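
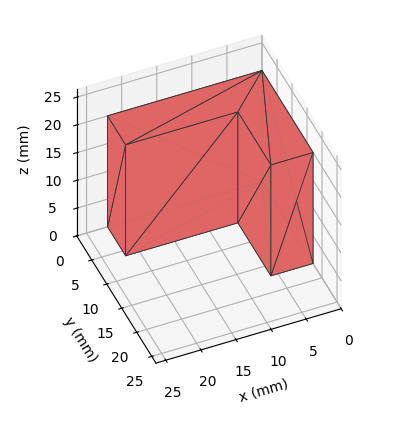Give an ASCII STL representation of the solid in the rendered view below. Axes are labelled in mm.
Reading the render: the shape is an L-shaped prism: outer 22 × 17 mm, arm thicknesses ≈ 6 mm (horizontal) and 6 mm (vertical), extruded 20 mm in z (dimensions read to the nearest mm from the axis ticks). For the STL, each face is triangulated and given an outward normal.

solid part
  facet normal 0.0000 0.0000 -1.0000
    outer loop
      vertex 22.000 6.000 0.000
      vertex 22.000 0.000 0.000
      vertex 0.000 0.000 0.000
    endloop
  endfacet
  facet normal 0.0000 0.0000 -1.0000
    outer loop
      vertex 6.000 6.000 0.000
      vertex 22.000 6.000 0.000
      vertex 0.000 0.000 0.000
    endloop
  endfacet
  facet normal 0.0000 0.0000 -1.0000
    outer loop
      vertex 6.000 17.000 0.000
      vertex 6.000 6.000 0.000
      vertex 0.000 0.000 0.000
    endloop
  endfacet
  facet normal 0.0000 0.0000 -1.0000
    outer loop
      vertex 0.000 17.000 0.000
      vertex 6.000 17.000 0.000
      vertex 0.000 0.000 0.000
    endloop
  endfacet
  facet normal 0.0000 0.0000 1.0000
    outer loop
      vertex 0.000 0.000 20.000
      vertex 22.000 0.000 20.000
      vertex 22.000 6.000 20.000
    endloop
  endfacet
  facet normal 0.0000 0.0000 1.0000
    outer loop
      vertex 0.000 0.000 20.000
      vertex 22.000 6.000 20.000
      vertex 6.000 6.000 20.000
    endloop
  endfacet
  facet normal 0.0000 0.0000 1.0000
    outer loop
      vertex 0.000 0.000 20.000
      vertex 6.000 6.000 20.000
      vertex 6.000 17.000 20.000
    endloop
  endfacet
  facet normal 0.0000 0.0000 1.0000
    outer loop
      vertex 0.000 0.000 20.000
      vertex 6.000 17.000 20.000
      vertex 0.000 17.000 20.000
    endloop
  endfacet
  facet normal 0.0000 -1.0000 0.0000
    outer loop
      vertex 0.000 0.000 0.000
      vertex 22.000 0.000 0.000
      vertex 22.000 0.000 20.000
    endloop
  endfacet
  facet normal 0.0000 -1.0000 0.0000
    outer loop
      vertex 0.000 0.000 0.000
      vertex 22.000 0.000 20.000
      vertex 0.000 0.000 20.000
    endloop
  endfacet
  facet normal 1.0000 0.0000 0.0000
    outer loop
      vertex 22.000 0.000 0.000
      vertex 22.000 6.000 0.000
      vertex 22.000 6.000 20.000
    endloop
  endfacet
  facet normal 1.0000 0.0000 0.0000
    outer loop
      vertex 22.000 0.000 0.000
      vertex 22.000 6.000 20.000
      vertex 22.000 0.000 20.000
    endloop
  endfacet
  facet normal 0.0000 1.0000 0.0000
    outer loop
      vertex 22.000 6.000 0.000
      vertex 6.000 6.000 0.000
      vertex 6.000 6.000 20.000
    endloop
  endfacet
  facet normal 0.0000 1.0000 0.0000
    outer loop
      vertex 22.000 6.000 0.000
      vertex 6.000 6.000 20.000
      vertex 22.000 6.000 20.000
    endloop
  endfacet
  facet normal 1.0000 0.0000 0.0000
    outer loop
      vertex 6.000 6.000 0.000
      vertex 6.000 17.000 0.000
      vertex 6.000 17.000 20.000
    endloop
  endfacet
  facet normal 1.0000 0.0000 0.0000
    outer loop
      vertex 6.000 6.000 0.000
      vertex 6.000 17.000 20.000
      vertex 6.000 6.000 20.000
    endloop
  endfacet
  facet normal 0.0000 1.0000 0.0000
    outer loop
      vertex 6.000 17.000 0.000
      vertex 0.000 17.000 0.000
      vertex 0.000 17.000 20.000
    endloop
  endfacet
  facet normal 0.0000 1.0000 0.0000
    outer loop
      vertex 6.000 17.000 0.000
      vertex 0.000 17.000 20.000
      vertex 6.000 17.000 20.000
    endloop
  endfacet
  facet normal -1.0000 0.0000 0.0000
    outer loop
      vertex 0.000 17.000 0.000
      vertex 0.000 0.000 0.000
      vertex 0.000 0.000 20.000
    endloop
  endfacet
  facet normal -1.0000 0.0000 0.0000
    outer loop
      vertex 0.000 17.000 0.000
      vertex 0.000 0.000 20.000
      vertex 0.000 17.000 20.000
    endloop
  endfacet
endsolid part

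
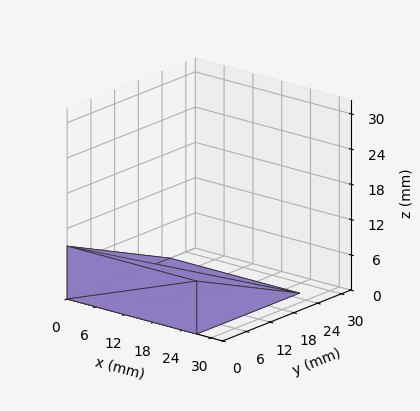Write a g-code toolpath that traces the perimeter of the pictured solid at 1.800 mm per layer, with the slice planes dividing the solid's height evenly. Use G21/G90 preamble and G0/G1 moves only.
Reading the render: the shape is a wedge (ramp): 27 × 26 mm base, rising to 9 mm along the y=0 edge and sloping linearly to z=0 at y=26 (dimensions read to the nearest mm from the axis ticks). For the g-code, the solid's height is divided into equal slices at the stated Δz and each level perimeter traced with G1 moves after a G0 lift.

; perimeter-only toolpath
G21 ; units = mm
G90 ; absolute positioning
G28 ; home
; layer 1
G0 Z1.800
G0 X0.000 Y0.000
G1 X27.000 Y0.000
G1 X27.000 Y20.800
G1 X0.000 Y20.800
G1 X0.000 Y0.000
; layer 2
G0 Z3.600
G0 X0.000 Y0.000
G1 X27.000 Y0.000
G1 X27.000 Y15.600
G1 X0.000 Y15.600
G1 X0.000 Y0.000
; layer 3
G0 Z5.400
G0 X0.000 Y0.000
G1 X27.000 Y0.000
G1 X27.000 Y10.400
G1 X0.000 Y10.400
G1 X0.000 Y0.000
; layer 4
G0 Z7.200
G0 X0.000 Y0.000
G1 X27.000 Y0.000
G1 X27.000 Y5.200
G1 X0.000 Y5.200
G1 X0.000 Y0.000
M2 ; end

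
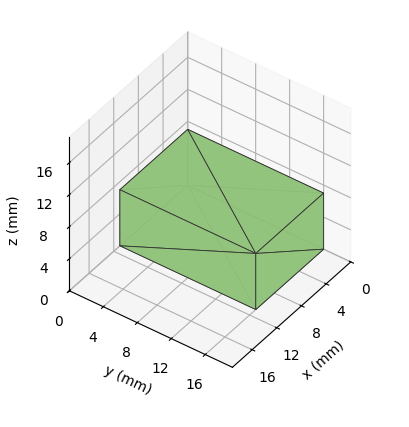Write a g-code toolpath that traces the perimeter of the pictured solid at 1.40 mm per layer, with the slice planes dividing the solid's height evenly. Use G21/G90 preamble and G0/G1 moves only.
Reading the render: the shape is a rectangular box, roughly 11 × 16 mm footprint and 7 mm tall (dimensions read to the nearest mm from the axis ticks). For the g-code, the solid's height is divided into equal slices at the stated Δz and each level perimeter traced with G1 moves after a G0 lift.

; perimeter-only toolpath
G21 ; units = mm
G90 ; absolute positioning
G28 ; home
; layer 1
G0 Z1.40
G0 X0.00 Y0.00
G1 X11.00 Y0.00
G1 X11.00 Y16.00
G1 X0.00 Y16.00
G1 X0.00 Y0.00
; layer 2
G0 Z2.80
G0 X0.00 Y0.00
G1 X11.00 Y0.00
G1 X11.00 Y16.00
G1 X0.00 Y16.00
G1 X0.00 Y0.00
; layer 3
G0 Z4.20
G0 X0.00 Y0.00
G1 X11.00 Y0.00
G1 X11.00 Y16.00
G1 X0.00 Y16.00
G1 X0.00 Y0.00
; layer 4
G0 Z5.60
G0 X0.00 Y0.00
G1 X11.00 Y0.00
G1 X11.00 Y16.00
G1 X0.00 Y16.00
G1 X0.00 Y0.00
; layer 5
G0 Z7.00
G0 X0.00 Y0.00
G1 X11.00 Y0.00
G1 X11.00 Y16.00
G1 X0.00 Y16.00
G1 X0.00 Y0.00
M2 ; end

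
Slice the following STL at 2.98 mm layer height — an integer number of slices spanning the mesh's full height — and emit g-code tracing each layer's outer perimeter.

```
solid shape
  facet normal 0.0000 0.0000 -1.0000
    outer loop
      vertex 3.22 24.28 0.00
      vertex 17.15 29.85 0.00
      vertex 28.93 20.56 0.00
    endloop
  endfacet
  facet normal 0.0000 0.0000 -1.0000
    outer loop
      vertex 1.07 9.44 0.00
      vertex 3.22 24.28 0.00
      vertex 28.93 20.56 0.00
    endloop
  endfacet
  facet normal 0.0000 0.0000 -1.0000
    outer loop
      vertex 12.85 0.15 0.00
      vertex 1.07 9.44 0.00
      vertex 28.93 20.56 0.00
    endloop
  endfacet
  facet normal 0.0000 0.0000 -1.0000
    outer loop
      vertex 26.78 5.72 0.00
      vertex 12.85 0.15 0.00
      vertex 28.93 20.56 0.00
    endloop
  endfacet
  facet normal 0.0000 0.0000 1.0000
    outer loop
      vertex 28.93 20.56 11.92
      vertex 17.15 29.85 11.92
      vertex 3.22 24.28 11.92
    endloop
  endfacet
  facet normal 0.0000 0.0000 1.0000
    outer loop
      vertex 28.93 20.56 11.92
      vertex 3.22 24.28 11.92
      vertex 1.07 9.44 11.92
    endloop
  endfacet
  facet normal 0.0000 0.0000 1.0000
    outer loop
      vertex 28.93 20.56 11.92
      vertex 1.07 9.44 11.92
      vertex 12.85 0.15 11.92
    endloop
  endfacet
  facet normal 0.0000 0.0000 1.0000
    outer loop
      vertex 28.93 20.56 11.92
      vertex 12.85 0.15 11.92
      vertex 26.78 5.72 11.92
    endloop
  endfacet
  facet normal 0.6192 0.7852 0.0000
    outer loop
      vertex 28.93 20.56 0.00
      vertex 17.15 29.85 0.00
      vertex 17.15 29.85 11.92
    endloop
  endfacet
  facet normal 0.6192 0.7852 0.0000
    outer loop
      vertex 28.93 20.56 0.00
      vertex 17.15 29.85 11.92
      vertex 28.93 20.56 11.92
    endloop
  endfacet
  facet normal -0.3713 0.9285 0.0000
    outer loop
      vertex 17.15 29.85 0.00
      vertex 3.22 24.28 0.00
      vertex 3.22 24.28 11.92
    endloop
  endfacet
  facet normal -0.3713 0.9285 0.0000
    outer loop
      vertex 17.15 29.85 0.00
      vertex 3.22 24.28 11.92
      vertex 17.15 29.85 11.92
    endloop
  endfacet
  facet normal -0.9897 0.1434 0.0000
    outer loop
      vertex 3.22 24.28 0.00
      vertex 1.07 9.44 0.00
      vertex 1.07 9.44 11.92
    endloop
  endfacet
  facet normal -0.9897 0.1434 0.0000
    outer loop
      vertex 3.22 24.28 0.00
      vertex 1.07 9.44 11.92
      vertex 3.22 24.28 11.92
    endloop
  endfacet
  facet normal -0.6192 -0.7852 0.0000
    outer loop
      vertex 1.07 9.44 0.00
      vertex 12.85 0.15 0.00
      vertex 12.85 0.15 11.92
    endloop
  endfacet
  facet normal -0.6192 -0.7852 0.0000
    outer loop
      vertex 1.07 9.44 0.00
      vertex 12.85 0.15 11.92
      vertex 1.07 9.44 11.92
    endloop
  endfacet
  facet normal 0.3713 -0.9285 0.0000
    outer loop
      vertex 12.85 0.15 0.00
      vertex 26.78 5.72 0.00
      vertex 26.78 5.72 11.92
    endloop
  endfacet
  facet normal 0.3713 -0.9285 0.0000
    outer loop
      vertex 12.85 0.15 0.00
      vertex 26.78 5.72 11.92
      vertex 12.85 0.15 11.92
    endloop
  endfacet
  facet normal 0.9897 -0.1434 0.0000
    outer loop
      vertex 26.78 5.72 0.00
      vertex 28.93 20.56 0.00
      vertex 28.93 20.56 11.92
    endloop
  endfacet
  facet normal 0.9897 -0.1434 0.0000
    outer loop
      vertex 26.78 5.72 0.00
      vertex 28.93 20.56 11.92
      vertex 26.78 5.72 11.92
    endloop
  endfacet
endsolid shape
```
; perimeter-only toolpath
G21 ; units = mm
G90 ; absolute positioning
G28 ; home
; layer 1
G0 Z2.98
G0 X28.93 Y20.56
G1 X17.15 Y29.85
G1 X3.22 Y24.28
G1 X1.07 Y9.44
G1 X12.85 Y0.15
G1 X26.78 Y5.72
G1 X28.93 Y20.56
; layer 2
G0 Z5.96
G0 X28.93 Y20.56
G1 X17.15 Y29.85
G1 X3.22 Y24.28
G1 X1.07 Y9.44
G1 X12.85 Y0.15
G1 X26.78 Y5.72
G1 X28.93 Y20.56
; layer 3
G0 Z8.94
G0 X28.93 Y20.56
G1 X17.15 Y29.85
G1 X3.22 Y24.28
G1 X1.07 Y9.44
G1 X12.85 Y0.15
G1 X26.78 Y5.72
G1 X28.93 Y20.56
; layer 4
G0 Z11.92
G0 X28.93 Y20.56
G1 X17.15 Y29.85
G1 X3.22 Y24.28
G1 X1.07 Y9.44
G1 X12.85 Y0.15
G1 X26.78 Y5.72
G1 X28.93 Y20.56
M2 ; end

The solid is a regular 6-sided prism (a cylinder approximated with 6 flat sides), circumscribed radius ≈ 15 mm, height ≈ 11.9 mm. Slicing at Δz = 2.98 mm — 4 equal slices spanning the solid's height, so layer i sits at z = i·h/4 — gives 4 non-empty perimeters. Each is a 6-segment closed polygon; G0 lifts to the layer z and rapids to the start vertex, then G1 traces the edges.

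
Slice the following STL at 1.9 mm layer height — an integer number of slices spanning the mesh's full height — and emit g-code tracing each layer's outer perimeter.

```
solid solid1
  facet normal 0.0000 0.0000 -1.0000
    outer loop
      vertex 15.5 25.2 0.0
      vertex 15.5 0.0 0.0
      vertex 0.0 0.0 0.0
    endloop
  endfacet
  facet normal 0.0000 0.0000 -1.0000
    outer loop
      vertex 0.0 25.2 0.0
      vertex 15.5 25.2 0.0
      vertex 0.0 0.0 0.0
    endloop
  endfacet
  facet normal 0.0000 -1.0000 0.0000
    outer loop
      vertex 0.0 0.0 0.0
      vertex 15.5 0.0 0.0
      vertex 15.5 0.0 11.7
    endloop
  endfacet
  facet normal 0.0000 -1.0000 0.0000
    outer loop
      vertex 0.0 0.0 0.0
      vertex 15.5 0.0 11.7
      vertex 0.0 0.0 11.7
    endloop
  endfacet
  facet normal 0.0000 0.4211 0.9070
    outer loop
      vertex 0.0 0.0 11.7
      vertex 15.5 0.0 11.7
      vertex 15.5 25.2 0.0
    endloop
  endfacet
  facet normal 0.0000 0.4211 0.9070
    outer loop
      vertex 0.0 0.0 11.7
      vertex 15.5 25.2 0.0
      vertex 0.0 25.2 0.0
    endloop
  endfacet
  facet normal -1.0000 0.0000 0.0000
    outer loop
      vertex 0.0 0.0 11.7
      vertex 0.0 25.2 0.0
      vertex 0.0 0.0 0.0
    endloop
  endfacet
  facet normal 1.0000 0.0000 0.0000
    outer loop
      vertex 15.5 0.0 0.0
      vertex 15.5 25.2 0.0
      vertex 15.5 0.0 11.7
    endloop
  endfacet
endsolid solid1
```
; perimeter-only toolpath
G21 ; units = mm
G90 ; absolute positioning
G28 ; home
; layer 1
G0 Z1.9
G0 X0.0 Y0.0
G1 X15.5 Y0.0
G1 X15.5 Y21.0
G1 X0.0 Y21.0
G1 X0.0 Y0.0
; layer 2
G0 Z3.9
G0 X0.0 Y0.0
G1 X15.5 Y0.0
G1 X15.5 Y16.8
G1 X0.0 Y16.8
G1 X0.0 Y0.0
; layer 3
G0 Z5.8
G0 X0.0 Y0.0
G1 X15.5 Y0.0
G1 X15.5 Y12.6
G1 X0.0 Y12.6
G1 X0.0 Y0.0
; layer 4
G0 Z7.8
G0 X0.0 Y0.0
G1 X15.5 Y0.0
G1 X15.5 Y8.4
G1 X0.0 Y8.4
G1 X0.0 Y0.0
; layer 5
G0 Z9.8
G0 X0.0 Y0.0
G1 X15.5 Y0.0
G1 X15.5 Y4.2
G1 X0.0 Y4.2
G1 X0.0 Y0.0
M2 ; end

The solid is a wedge (ramp): 15.5 × 25.2 mm base, rising to 11.7 mm along the y=0 edge and sloping linearly to z=0 at y=25.2. Slicing at Δz = 1.9 mm — 6 equal slices spanning the solid's height, so layer i sits at z = i·h/6 — gives 5 non-empty perimeters. Each is a 4-segment closed polygon; G0 lifts to the layer z and rapids to the start vertex, then G1 traces the edges. The cross-section shrinks linearly with z (the slice at the apex is degenerate and omitted).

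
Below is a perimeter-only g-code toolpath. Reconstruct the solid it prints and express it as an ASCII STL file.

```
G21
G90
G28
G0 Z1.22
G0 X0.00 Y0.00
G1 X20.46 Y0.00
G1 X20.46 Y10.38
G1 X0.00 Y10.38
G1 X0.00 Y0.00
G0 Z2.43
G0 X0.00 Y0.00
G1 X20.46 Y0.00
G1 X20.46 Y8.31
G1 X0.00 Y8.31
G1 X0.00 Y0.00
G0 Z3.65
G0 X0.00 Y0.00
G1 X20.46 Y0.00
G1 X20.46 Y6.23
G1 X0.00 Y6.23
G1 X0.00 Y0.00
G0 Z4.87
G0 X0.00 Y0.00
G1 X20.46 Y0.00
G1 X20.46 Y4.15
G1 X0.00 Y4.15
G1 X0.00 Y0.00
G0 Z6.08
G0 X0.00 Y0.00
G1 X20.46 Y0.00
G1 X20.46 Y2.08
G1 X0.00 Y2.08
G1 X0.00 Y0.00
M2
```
solid part
  facet normal 0.0000 0.0000 -1.0000
    outer loop
      vertex 20.46 12.46 0.00
      vertex 20.46 0.00 0.00
      vertex 0.00 0.00 0.00
    endloop
  endfacet
  facet normal 0.0000 0.0000 -1.0000
    outer loop
      vertex 0.00 12.46 0.00
      vertex 20.46 12.46 0.00
      vertex 0.00 0.00 0.00
    endloop
  endfacet
  facet normal 0.0000 -1.0000 0.0000
    outer loop
      vertex 0.00 0.00 0.00
      vertex 20.46 0.00 0.00
      vertex 20.46 0.00 7.30
    endloop
  endfacet
  facet normal 0.0000 -1.0000 0.0000
    outer loop
      vertex 0.00 0.00 0.00
      vertex 20.46 0.00 7.30
      vertex 0.00 0.00 7.30
    endloop
  endfacet
  facet normal 0.0000 0.5055 0.8628
    outer loop
      vertex 0.00 0.00 7.30
      vertex 20.46 0.00 7.30
      vertex 20.46 12.46 0.00
    endloop
  endfacet
  facet normal 0.0000 0.5055 0.8628
    outer loop
      vertex 0.00 0.00 7.30
      vertex 20.46 12.46 0.00
      vertex 0.00 12.46 0.00
    endloop
  endfacet
  facet normal -1.0000 0.0000 0.0000
    outer loop
      vertex 0.00 0.00 7.30
      vertex 0.00 12.46 0.00
      vertex 0.00 0.00 0.00
    endloop
  endfacet
  facet normal 1.0000 0.0000 0.0000
    outer loop
      vertex 20.46 0.00 0.00
      vertex 20.46 12.46 0.00
      vertex 20.46 0.00 7.30
    endloop
  endfacet
endsolid part

The G0 Z moves step by Δz≈1.22 mm. The G1 loops shrink linearly with z, so the solid tapers from its base footprint up to z≈7.3. Closing with a flat bottom cap and the tapered top and triangulating gives 8 facets — a wedge (ramp): 20.5 × 12.5 mm base, rising to 7.3 mm along the y=0 edge and sloping linearly to z=0 at y=12.5.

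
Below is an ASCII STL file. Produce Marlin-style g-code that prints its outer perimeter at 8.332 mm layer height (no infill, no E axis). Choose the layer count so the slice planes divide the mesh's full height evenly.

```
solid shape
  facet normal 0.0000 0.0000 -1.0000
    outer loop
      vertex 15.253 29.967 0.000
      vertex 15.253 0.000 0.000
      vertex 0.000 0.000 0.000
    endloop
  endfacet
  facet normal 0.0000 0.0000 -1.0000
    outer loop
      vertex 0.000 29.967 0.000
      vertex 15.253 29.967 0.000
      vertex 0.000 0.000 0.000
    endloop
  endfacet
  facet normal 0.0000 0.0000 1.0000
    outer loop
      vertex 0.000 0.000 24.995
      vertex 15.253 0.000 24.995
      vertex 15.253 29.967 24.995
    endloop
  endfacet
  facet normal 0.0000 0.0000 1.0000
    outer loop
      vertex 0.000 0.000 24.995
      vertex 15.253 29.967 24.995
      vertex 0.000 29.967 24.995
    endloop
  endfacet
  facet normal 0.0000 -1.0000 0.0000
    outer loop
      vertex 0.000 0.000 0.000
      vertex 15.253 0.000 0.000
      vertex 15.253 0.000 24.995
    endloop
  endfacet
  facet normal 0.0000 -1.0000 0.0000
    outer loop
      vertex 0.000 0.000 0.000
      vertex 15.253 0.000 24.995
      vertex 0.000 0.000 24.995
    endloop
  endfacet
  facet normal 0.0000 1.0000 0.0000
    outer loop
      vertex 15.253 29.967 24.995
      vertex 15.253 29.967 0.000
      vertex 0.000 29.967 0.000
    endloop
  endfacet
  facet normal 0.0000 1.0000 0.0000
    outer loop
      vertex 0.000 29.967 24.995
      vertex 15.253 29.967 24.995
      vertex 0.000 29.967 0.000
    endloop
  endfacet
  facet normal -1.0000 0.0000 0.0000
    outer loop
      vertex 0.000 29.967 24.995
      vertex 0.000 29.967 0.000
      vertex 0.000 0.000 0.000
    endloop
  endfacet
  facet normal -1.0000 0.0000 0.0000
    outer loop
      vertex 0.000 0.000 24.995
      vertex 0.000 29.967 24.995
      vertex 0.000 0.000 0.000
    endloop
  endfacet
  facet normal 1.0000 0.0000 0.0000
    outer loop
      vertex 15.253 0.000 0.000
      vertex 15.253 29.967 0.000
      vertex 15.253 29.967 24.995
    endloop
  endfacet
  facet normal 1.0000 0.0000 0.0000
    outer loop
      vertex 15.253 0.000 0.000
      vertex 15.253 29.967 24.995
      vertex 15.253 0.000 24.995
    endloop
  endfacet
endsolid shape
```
; perimeter-only toolpath
G21 ; units = mm
G90 ; absolute positioning
G28 ; home
; layer 1
G0 Z8.332
G0 X0.000 Y0.000
G1 X15.253 Y0.000
G1 X15.253 Y29.967
G1 X0.000 Y29.967
G1 X0.000 Y0.000
; layer 2
G0 Z16.663
G0 X0.000 Y0.000
G1 X15.253 Y0.000
G1 X15.253 Y29.967
G1 X0.000 Y29.967
G1 X0.000 Y0.000
; layer 3
G0 Z24.995
G0 X0.000 Y0.000
G1 X15.253 Y0.000
G1 X15.253 Y29.967
G1 X0.000 Y29.967
G1 X0.000 Y0.000
M2 ; end

The solid is a rectangular box, roughly 15.3 × 30 mm footprint and 25 mm tall. Slicing at Δz = 8.332 mm — 3 equal slices spanning the solid's height, so layer i sits at z = i·h/3 — gives 3 non-empty perimeters. Each is a 4-segment closed polygon; G0 lifts to the layer z and rapids to the start vertex, then G1 traces the edges.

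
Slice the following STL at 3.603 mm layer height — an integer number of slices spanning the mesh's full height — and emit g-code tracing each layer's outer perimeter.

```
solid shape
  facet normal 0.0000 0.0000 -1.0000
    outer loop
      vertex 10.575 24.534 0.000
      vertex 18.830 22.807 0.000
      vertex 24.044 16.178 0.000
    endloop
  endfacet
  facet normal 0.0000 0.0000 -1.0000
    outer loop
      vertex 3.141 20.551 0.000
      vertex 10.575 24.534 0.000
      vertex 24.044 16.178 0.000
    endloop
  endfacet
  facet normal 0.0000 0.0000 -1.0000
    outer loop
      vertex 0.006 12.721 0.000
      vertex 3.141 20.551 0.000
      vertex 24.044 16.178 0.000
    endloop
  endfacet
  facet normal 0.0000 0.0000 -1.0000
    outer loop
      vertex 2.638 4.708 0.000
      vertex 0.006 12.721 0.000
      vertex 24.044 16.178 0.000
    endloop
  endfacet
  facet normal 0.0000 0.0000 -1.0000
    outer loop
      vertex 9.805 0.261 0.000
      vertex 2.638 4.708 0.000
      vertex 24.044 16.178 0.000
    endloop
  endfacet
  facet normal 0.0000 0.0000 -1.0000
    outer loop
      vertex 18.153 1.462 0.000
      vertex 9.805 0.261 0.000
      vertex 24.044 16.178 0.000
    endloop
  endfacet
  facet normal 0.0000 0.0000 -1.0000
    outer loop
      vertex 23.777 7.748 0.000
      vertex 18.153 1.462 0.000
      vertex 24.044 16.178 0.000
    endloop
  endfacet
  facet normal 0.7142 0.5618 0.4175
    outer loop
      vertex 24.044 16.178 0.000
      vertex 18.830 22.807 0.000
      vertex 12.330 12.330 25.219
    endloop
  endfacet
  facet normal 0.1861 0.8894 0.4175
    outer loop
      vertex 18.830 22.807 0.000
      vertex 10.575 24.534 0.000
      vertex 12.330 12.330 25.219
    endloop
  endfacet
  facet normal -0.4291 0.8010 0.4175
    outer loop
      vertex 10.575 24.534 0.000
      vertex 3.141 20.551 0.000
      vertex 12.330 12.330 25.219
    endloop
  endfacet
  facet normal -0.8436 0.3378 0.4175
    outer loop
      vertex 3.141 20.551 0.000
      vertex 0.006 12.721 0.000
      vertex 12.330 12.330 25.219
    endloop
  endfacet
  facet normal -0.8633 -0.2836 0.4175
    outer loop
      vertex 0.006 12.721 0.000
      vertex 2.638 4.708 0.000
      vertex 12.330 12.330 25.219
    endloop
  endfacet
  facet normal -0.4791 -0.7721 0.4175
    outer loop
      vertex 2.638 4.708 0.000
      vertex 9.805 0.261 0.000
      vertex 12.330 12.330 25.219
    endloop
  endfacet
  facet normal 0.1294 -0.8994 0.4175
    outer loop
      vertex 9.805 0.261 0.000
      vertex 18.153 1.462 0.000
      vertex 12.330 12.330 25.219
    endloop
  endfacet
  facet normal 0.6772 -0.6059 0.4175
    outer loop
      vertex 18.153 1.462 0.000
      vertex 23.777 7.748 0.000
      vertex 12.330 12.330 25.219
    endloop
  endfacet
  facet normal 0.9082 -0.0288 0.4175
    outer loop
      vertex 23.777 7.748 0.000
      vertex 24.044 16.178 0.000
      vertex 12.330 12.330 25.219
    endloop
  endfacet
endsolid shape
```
; perimeter-only toolpath
G21 ; units = mm
G90 ; absolute positioning
G28 ; home
; layer 1
G0 Z3.603
G0 X22.371 Y15.628
G1 X17.901 Y21.310
G1 X10.826 Y22.791
G1 X4.454 Y19.377
G1 X1.767 Y12.665
G1 X4.023 Y5.797
G1 X10.166 Y1.985
G1 X17.321 Y3.015
G1 X22.142 Y8.403
G1 X22.371 Y15.628
; layer 2
G0 Z7.205
G0 X20.697 Y15.079
G1 X16.973 Y19.814
G1 X11.076 Y21.047
G1 X5.766 Y18.202
G1 X3.527 Y12.609
G1 X5.407 Y6.886
G1 X10.526 Y3.709
G1 X16.489 Y4.567
G1 X20.506 Y9.057
G1 X20.697 Y15.079
; layer 3
G0 Z10.808
G0 X19.024 Y14.529
G1 X16.044 Y18.317
G1 X11.327 Y19.304
G1 X7.079 Y17.028
G1 X5.288 Y12.553
G1 X6.792 Y7.975
G1 X10.887 Y5.433
G1 X15.657 Y6.120
G1 X18.871 Y9.712
G1 X19.024 Y14.529
; layer 4
G0 Z14.411
G0 X17.350 Y13.979
G1 X15.116 Y16.820
G1 X11.578 Y17.560
G1 X8.392 Y15.853
G1 X7.048 Y12.498
G1 X8.176 Y9.063
G1 X11.248 Y7.158
G1 X14.826 Y7.672
G1 X17.236 Y10.366
G1 X17.350 Y13.979
; layer 5
G0 Z18.014
G0 X15.677 Y13.429
G1 X14.187 Y15.323
G1 X11.829 Y15.817
G1 X9.705 Y14.679
G1 X8.809 Y12.442
G1 X9.561 Y10.152
G1 X11.609 Y8.882
G1 X13.994 Y9.225
G1 X15.601 Y11.021
G1 X15.677 Y13.429
; layer 6
G0 Z21.616
G0 X14.003 Y12.880
G1 X13.259 Y13.827
G1 X12.079 Y14.073
G1 X11.017 Y13.504
G1 X10.569 Y12.386
G1 X10.945 Y11.241
G1 X11.969 Y10.606
G1 X13.162 Y10.777
G1 X13.965 Y11.675
G1 X14.003 Y12.880
M2 ; end

The solid is a regular 9-sided pyramid, base circumscribed radius ≈ 12.3 mm, apex at z ≈ 25.2 mm. Slicing at Δz = 3.603 mm — 7 equal slices spanning the solid's height, so layer i sits at z = i·h/7 — gives 6 non-empty perimeters. Each is a 9-segment closed polygon; G0 lifts to the layer z and rapids to the start vertex, then G1 traces the edges. The cross-section shrinks linearly with z (the slice at the apex is degenerate and omitted).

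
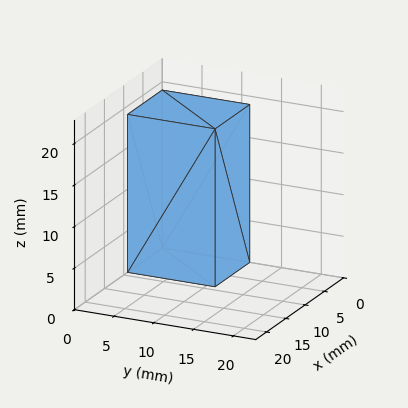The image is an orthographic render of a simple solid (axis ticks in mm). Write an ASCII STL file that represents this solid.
Reading the render: the shape is a rectangular box, roughly 9 × 11 mm footprint and 19 mm tall (dimensions read to the nearest mm from the axis ticks). For the STL, each face is triangulated and given an outward normal.

solid part
  facet normal 0.0000 0.0000 -1.0000
    outer loop
      vertex 9.00 11.00 0.00
      vertex 9.00 0.00 0.00
      vertex 0.00 0.00 0.00
    endloop
  endfacet
  facet normal 0.0000 0.0000 -1.0000
    outer loop
      vertex 0.00 11.00 0.00
      vertex 9.00 11.00 0.00
      vertex 0.00 0.00 0.00
    endloop
  endfacet
  facet normal 0.0000 0.0000 1.0000
    outer loop
      vertex 0.00 0.00 19.00
      vertex 9.00 0.00 19.00
      vertex 9.00 11.00 19.00
    endloop
  endfacet
  facet normal 0.0000 0.0000 1.0000
    outer loop
      vertex 0.00 0.00 19.00
      vertex 9.00 11.00 19.00
      vertex 0.00 11.00 19.00
    endloop
  endfacet
  facet normal 0.0000 -1.0000 0.0000
    outer loop
      vertex 0.00 0.00 0.00
      vertex 9.00 0.00 0.00
      vertex 9.00 0.00 19.00
    endloop
  endfacet
  facet normal 0.0000 -1.0000 0.0000
    outer loop
      vertex 0.00 0.00 0.00
      vertex 9.00 0.00 19.00
      vertex 0.00 0.00 19.00
    endloop
  endfacet
  facet normal 0.0000 1.0000 0.0000
    outer loop
      vertex 9.00 11.00 19.00
      vertex 9.00 11.00 0.00
      vertex 0.00 11.00 0.00
    endloop
  endfacet
  facet normal 0.0000 1.0000 0.0000
    outer loop
      vertex 0.00 11.00 19.00
      vertex 9.00 11.00 19.00
      vertex 0.00 11.00 0.00
    endloop
  endfacet
  facet normal -1.0000 0.0000 0.0000
    outer loop
      vertex 0.00 11.00 19.00
      vertex 0.00 11.00 0.00
      vertex 0.00 0.00 0.00
    endloop
  endfacet
  facet normal -1.0000 0.0000 0.0000
    outer loop
      vertex 0.00 0.00 19.00
      vertex 0.00 11.00 19.00
      vertex 0.00 0.00 0.00
    endloop
  endfacet
  facet normal 1.0000 0.0000 0.0000
    outer loop
      vertex 9.00 0.00 0.00
      vertex 9.00 11.00 0.00
      vertex 9.00 11.00 19.00
    endloop
  endfacet
  facet normal 1.0000 0.0000 0.0000
    outer loop
      vertex 9.00 0.00 0.00
      vertex 9.00 11.00 19.00
      vertex 9.00 0.00 19.00
    endloop
  endfacet
endsolid part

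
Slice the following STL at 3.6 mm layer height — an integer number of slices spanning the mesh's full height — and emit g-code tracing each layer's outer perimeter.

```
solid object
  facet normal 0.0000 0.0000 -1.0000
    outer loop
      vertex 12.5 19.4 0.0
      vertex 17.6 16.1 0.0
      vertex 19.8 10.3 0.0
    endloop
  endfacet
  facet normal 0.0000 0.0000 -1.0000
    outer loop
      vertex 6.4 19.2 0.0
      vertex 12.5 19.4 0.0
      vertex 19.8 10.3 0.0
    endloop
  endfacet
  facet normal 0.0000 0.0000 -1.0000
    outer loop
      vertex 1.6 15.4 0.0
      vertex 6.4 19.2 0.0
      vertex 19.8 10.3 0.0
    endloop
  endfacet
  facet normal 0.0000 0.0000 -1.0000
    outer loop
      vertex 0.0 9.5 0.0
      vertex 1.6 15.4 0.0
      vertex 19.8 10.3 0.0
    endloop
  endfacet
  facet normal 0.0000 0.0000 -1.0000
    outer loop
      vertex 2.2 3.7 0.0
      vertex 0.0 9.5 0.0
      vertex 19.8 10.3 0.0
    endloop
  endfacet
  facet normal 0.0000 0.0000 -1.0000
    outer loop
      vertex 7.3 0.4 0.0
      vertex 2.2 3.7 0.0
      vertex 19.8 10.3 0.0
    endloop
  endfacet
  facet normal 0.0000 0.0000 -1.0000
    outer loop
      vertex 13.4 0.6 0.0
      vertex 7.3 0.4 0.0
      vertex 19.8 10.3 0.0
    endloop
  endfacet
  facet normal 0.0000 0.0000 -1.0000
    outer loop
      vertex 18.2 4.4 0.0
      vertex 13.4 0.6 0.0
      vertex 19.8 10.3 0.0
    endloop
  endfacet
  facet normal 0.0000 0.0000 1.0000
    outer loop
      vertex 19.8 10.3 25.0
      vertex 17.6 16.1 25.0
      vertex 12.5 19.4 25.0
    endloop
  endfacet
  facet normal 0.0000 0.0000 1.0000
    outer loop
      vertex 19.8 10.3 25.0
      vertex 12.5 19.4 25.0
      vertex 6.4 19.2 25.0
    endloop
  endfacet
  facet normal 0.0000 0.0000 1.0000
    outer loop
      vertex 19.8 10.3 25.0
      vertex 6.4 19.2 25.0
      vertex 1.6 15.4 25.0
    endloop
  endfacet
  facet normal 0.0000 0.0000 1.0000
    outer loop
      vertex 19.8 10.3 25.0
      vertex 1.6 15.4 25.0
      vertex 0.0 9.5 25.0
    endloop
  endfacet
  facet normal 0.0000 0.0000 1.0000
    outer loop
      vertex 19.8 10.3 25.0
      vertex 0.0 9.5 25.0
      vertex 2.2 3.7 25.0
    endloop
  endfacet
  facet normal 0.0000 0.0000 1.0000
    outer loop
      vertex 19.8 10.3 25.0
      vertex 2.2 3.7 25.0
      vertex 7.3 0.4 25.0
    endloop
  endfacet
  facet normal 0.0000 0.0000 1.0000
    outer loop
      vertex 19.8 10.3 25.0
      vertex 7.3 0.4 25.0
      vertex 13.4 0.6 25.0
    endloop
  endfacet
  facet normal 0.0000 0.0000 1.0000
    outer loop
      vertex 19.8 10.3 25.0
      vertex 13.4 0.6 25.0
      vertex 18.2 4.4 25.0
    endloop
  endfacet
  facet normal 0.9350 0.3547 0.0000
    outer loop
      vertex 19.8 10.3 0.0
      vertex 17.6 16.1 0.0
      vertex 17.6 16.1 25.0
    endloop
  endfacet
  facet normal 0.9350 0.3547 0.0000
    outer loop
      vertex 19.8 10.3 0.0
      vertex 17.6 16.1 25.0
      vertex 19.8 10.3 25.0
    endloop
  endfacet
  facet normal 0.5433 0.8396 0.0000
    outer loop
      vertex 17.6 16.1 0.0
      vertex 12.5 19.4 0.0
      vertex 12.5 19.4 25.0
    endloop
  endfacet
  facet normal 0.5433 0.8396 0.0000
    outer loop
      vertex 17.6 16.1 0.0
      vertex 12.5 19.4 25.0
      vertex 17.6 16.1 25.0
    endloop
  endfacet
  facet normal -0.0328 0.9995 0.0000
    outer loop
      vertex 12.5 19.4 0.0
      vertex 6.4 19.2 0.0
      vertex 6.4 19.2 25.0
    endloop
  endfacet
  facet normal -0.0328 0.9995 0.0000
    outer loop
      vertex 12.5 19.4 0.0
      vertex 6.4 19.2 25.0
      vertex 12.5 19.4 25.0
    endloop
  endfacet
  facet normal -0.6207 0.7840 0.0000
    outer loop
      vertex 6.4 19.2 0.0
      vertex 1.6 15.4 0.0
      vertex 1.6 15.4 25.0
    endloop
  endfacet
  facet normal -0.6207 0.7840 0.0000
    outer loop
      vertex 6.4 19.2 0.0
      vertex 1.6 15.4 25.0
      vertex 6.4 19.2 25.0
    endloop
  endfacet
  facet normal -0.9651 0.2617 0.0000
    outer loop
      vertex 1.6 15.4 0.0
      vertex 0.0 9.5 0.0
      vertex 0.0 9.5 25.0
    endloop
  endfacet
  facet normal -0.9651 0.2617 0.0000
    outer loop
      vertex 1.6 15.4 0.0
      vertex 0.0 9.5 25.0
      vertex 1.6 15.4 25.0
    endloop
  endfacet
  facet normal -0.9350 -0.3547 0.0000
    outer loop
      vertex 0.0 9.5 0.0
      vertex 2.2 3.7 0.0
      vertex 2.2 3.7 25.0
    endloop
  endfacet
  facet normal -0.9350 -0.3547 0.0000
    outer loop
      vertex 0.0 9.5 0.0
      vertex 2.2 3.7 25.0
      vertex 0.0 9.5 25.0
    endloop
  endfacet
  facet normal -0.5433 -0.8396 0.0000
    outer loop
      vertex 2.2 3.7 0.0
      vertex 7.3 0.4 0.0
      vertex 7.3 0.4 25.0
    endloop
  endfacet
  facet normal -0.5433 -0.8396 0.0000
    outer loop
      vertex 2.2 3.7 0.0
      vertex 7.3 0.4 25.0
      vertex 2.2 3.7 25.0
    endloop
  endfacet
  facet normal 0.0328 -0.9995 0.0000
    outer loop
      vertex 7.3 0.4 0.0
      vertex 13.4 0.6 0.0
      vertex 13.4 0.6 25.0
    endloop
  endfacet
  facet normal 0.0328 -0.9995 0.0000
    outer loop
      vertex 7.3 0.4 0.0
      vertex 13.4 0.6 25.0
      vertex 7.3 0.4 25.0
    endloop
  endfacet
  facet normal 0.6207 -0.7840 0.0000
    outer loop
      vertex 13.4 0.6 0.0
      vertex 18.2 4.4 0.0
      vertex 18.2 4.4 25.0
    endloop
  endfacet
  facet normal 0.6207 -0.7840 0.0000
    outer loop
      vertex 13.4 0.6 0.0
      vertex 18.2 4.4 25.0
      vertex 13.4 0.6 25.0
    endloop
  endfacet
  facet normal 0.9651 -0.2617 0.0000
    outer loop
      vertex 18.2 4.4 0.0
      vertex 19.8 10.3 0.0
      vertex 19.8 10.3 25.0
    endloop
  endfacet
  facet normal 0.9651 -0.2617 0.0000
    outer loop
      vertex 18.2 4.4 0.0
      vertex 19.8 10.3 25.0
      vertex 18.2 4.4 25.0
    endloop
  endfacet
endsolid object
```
; perimeter-only toolpath
G21 ; units = mm
G90 ; absolute positioning
G28 ; home
; layer 1
G0 Z3.6
G0 X19.8 Y10.3
G1 X17.6 Y16.1
G1 X12.5 Y19.4
G1 X6.4 Y19.2
G1 X1.6 Y15.4
G1 X0.0 Y9.5
G1 X2.2 Y3.7
G1 X7.3 Y0.4
G1 X13.4 Y0.6
G1 X18.2 Y4.4
G1 X19.8 Y10.3
; layer 2
G0 Z7.1
G0 X19.8 Y10.3
G1 X17.6 Y16.1
G1 X12.5 Y19.4
G1 X6.4 Y19.2
G1 X1.6 Y15.4
G1 X0.0 Y9.5
G1 X2.2 Y3.7
G1 X7.3 Y0.4
G1 X13.4 Y0.6
G1 X18.2 Y4.4
G1 X19.8 Y10.3
; layer 3
G0 Z10.7
G0 X19.8 Y10.3
G1 X17.6 Y16.1
G1 X12.5 Y19.4
G1 X6.4 Y19.2
G1 X1.6 Y15.4
G1 X0.0 Y9.5
G1 X2.2 Y3.7
G1 X7.3 Y0.4
G1 X13.4 Y0.6
G1 X18.2 Y4.4
G1 X19.8 Y10.3
; layer 4
G0 Z14.3
G0 X19.8 Y10.3
G1 X17.6 Y16.1
G1 X12.5 Y19.4
G1 X6.4 Y19.2
G1 X1.6 Y15.4
G1 X0.0 Y9.5
G1 X2.2 Y3.7
G1 X7.3 Y0.4
G1 X13.4 Y0.6
G1 X18.2 Y4.4
G1 X19.8 Y10.3
; layer 5
G0 Z17.9
G0 X19.8 Y10.3
G1 X17.6 Y16.1
G1 X12.5 Y19.4
G1 X6.4 Y19.2
G1 X1.6 Y15.4
G1 X0.0 Y9.5
G1 X2.2 Y3.7
G1 X7.3 Y0.4
G1 X13.4 Y0.6
G1 X18.2 Y4.4
G1 X19.8 Y10.3
; layer 6
G0 Z21.4
G0 X19.8 Y10.3
G1 X17.6 Y16.1
G1 X12.5 Y19.4
G1 X6.4 Y19.2
G1 X1.6 Y15.4
G1 X0.0 Y9.5
G1 X2.2 Y3.7
G1 X7.3 Y0.4
G1 X13.4 Y0.6
G1 X18.2 Y4.4
G1 X19.8 Y10.3
; layer 7
G0 Z25.0
G0 X19.8 Y10.3
G1 X17.6 Y16.1
G1 X12.5 Y19.4
G1 X6.4 Y19.2
G1 X1.6 Y15.4
G1 X0.0 Y9.5
G1 X2.2 Y3.7
G1 X7.3 Y0.4
G1 X13.4 Y0.6
G1 X18.2 Y4.4
G1 X19.8 Y10.3
M2 ; end

The solid is a regular 10-sided prism (a cylinder approximated with 10 flat sides), circumscribed radius ≈ 9.9 mm, height ≈ 25 mm. Slicing at Δz = 3.6 mm — 7 equal slices spanning the solid's height, so layer i sits at z = i·h/7 — gives 7 non-empty perimeters. Each is a 10-segment closed polygon; G0 lifts to the layer z and rapids to the start vertex, then G1 traces the edges.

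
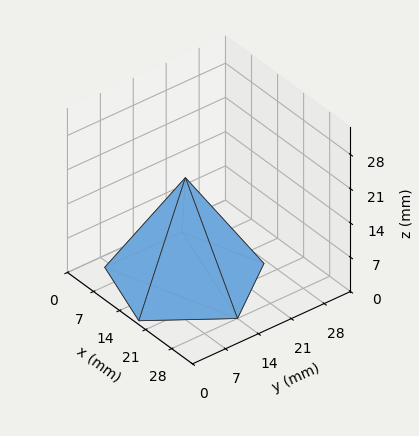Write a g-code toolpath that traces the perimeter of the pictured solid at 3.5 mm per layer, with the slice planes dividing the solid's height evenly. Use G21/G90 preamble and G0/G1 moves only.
Reading the render: the shape is a regular 5-sided pyramid, base circumscribed radius ≈ 14 mm, apex at z ≈ 21 mm (dimensions read to the nearest mm from the axis ticks). For the g-code, the solid's height is divided into equal slices at the stated Δz and each level perimeter traced with G1 moves after a G0 lift.

; perimeter-only toolpath
G21 ; units = mm
G90 ; absolute positioning
G28 ; home
; layer 1
G0 Z3.5
G0 X25.7 Y14.0
G1 X17.6 Y25.1
G1 X4.6 Y20.8
G1 X4.6 Y7.2
G1 X17.6 Y2.9
G1 X25.7 Y14.0
; layer 2
G0 Z7.0
G0 X23.3 Y14.0
G1 X16.9 Y22.9
G1 X6.5 Y19.5
G1 X6.5 Y8.5
G1 X16.9 Y5.1
G1 X23.3 Y14.0
; layer 3
G0 Z10.5
G0 X21.0 Y14.0
G1 X16.1 Y20.6
G1 X8.3 Y18.1
G1 X8.3 Y9.9
G1 X16.1 Y7.3
G1 X21.0 Y14.0
; layer 4
G0 Z14.0
G0 X18.7 Y14.0
G1 X15.4 Y18.4
G1 X10.2 Y16.7
G1 X10.2 Y11.3
G1 X15.4 Y9.6
G1 X18.7 Y14.0
; layer 5
G0 Z17.5
G0 X16.3 Y14.0
G1 X14.7 Y16.2
G1 X12.1 Y15.4
G1 X12.1 Y12.6
G1 X14.7 Y11.8
G1 X16.3 Y14.0
M2 ; end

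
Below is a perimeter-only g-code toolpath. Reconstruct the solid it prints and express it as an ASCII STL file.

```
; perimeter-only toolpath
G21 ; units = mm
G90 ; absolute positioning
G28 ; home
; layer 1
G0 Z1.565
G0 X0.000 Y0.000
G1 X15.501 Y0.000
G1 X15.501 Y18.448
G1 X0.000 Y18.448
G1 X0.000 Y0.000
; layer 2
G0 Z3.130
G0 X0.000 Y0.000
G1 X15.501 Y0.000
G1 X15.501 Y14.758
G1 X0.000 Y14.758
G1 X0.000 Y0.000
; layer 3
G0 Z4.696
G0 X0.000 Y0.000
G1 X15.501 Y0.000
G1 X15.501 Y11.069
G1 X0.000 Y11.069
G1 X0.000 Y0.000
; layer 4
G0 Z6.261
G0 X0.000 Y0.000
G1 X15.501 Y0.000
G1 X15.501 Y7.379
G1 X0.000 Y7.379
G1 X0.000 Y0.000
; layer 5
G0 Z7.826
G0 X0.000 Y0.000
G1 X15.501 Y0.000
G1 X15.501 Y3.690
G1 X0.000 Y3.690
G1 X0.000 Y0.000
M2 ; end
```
solid part
  facet normal 0.0000 0.0000 -1.0000
    outer loop
      vertex 15.501 22.137 0.000
      vertex 15.501 0.000 0.000
      vertex 0.000 0.000 0.000
    endloop
  endfacet
  facet normal 0.0000 0.0000 -1.0000
    outer loop
      vertex 0.000 22.137 0.000
      vertex 15.501 22.137 0.000
      vertex 0.000 0.000 0.000
    endloop
  endfacet
  facet normal 0.0000 -1.0000 0.0000
    outer loop
      vertex 0.000 0.000 0.000
      vertex 15.501 0.000 0.000
      vertex 15.501 0.000 9.391
    endloop
  endfacet
  facet normal 0.0000 -1.0000 0.0000
    outer loop
      vertex 0.000 0.000 0.000
      vertex 15.501 0.000 9.391
      vertex 0.000 0.000 9.391
    endloop
  endfacet
  facet normal 0.0000 0.3905 0.9206
    outer loop
      vertex 0.000 0.000 9.391
      vertex 15.501 0.000 9.391
      vertex 15.501 22.137 0.000
    endloop
  endfacet
  facet normal 0.0000 0.3905 0.9206
    outer loop
      vertex 0.000 0.000 9.391
      vertex 15.501 22.137 0.000
      vertex 0.000 22.137 0.000
    endloop
  endfacet
  facet normal -1.0000 0.0000 0.0000
    outer loop
      vertex 0.000 0.000 9.391
      vertex 0.000 22.137 0.000
      vertex 0.000 0.000 0.000
    endloop
  endfacet
  facet normal 1.0000 0.0000 0.0000
    outer loop
      vertex 15.501 0.000 0.000
      vertex 15.501 22.137 0.000
      vertex 15.501 0.000 9.391
    endloop
  endfacet
endsolid part

The G0 Z moves step by Δz≈1.565 mm. The G1 loops shrink linearly with z, so the solid tapers from its base footprint up to z≈9.39. Closing with a flat bottom cap and the tapered top and triangulating gives 8 facets — a wedge (ramp): 15.5 × 22.1 mm base, rising to 9.39 mm along the y=0 edge and sloping linearly to z=0 at y=22.1.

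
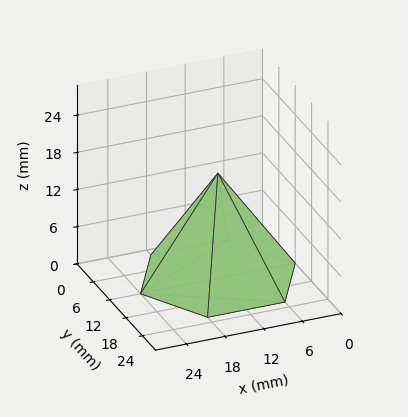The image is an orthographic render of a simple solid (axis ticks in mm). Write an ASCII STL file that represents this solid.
Reading the render: the shape is a regular 6-sided pyramid, base circumscribed radius ≈ 12 mm, apex at z ≈ 17 mm (dimensions read to the nearest mm from the axis ticks). For the STL, each face is triangulated and given an outward normal.

solid part
  facet normal 0.0000 0.0000 -1.0000
    outer loop
      vertex 6.0 22.4 0.0
      vertex 18.0 22.4 0.0
      vertex 24.0 12.0 0.0
    endloop
  endfacet
  facet normal 0.0000 0.0000 -1.0000
    outer loop
      vertex 0.0 12.0 0.0
      vertex 6.0 22.4 0.0
      vertex 24.0 12.0 0.0
    endloop
  endfacet
  facet normal 0.0000 0.0000 -1.0000
    outer loop
      vertex 6.0 1.6 0.0
      vertex 0.0 12.0 0.0
      vertex 24.0 12.0 0.0
    endloop
  endfacet
  facet normal 0.0000 0.0000 -1.0000
    outer loop
      vertex 18.0 1.6 0.0
      vertex 6.0 1.6 0.0
      vertex 24.0 12.0 0.0
    endloop
  endfacet
  facet normal 0.7390 0.4263 0.5216
    outer loop
      vertex 24.0 12.0 0.0
      vertex 18.0 22.4 0.0
      vertex 12.0 12.0 17.0
    endloop
  endfacet
  facet normal 0.0000 0.8530 0.5219
    outer loop
      vertex 18.0 22.4 0.0
      vertex 6.0 22.4 0.0
      vertex 12.0 12.0 17.0
    endloop
  endfacet
  facet normal -0.7390 0.4263 0.5216
    outer loop
      vertex 6.0 22.4 0.0
      vertex 0.0 12.0 0.0
      vertex 12.0 12.0 17.0
    endloop
  endfacet
  facet normal -0.7390 -0.4263 0.5216
    outer loop
      vertex 0.0 12.0 0.0
      vertex 6.0 1.6 0.0
      vertex 12.0 12.0 17.0
    endloop
  endfacet
  facet normal 0.0000 -0.8530 0.5219
    outer loop
      vertex 6.0 1.6 0.0
      vertex 18.0 1.6 0.0
      vertex 12.0 12.0 17.0
    endloop
  endfacet
  facet normal 0.7390 -0.4263 0.5216
    outer loop
      vertex 18.0 1.6 0.0
      vertex 24.0 12.0 0.0
      vertex 12.0 12.0 17.0
    endloop
  endfacet
endsolid part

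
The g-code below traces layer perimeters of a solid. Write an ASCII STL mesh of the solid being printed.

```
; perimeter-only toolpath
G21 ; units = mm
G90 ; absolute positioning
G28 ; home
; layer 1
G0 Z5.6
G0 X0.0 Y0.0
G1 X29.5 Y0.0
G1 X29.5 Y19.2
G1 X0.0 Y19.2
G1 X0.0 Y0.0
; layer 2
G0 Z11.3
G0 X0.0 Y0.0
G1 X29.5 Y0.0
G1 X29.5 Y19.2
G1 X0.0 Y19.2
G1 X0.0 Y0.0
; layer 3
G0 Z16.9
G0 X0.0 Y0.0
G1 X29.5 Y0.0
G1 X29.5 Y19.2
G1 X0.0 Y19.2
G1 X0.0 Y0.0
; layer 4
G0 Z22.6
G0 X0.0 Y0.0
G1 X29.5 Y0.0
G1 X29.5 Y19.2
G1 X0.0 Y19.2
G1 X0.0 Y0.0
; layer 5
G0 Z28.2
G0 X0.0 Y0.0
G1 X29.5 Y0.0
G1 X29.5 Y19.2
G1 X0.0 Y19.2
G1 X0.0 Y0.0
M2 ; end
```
solid part
  facet normal 0.0000 0.0000 -1.0000
    outer loop
      vertex 29.5 19.2 0.0
      vertex 29.5 0.0 0.0
      vertex 0.0 0.0 0.0
    endloop
  endfacet
  facet normal 0.0000 0.0000 -1.0000
    outer loop
      vertex 0.0 19.2 0.0
      vertex 29.5 19.2 0.0
      vertex 0.0 0.0 0.0
    endloop
  endfacet
  facet normal 0.0000 0.0000 1.0000
    outer loop
      vertex 0.0 0.0 28.2
      vertex 29.5 0.0 28.2
      vertex 29.5 19.2 28.2
    endloop
  endfacet
  facet normal 0.0000 0.0000 1.0000
    outer loop
      vertex 0.0 0.0 28.2
      vertex 29.5 19.2 28.2
      vertex 0.0 19.2 28.2
    endloop
  endfacet
  facet normal 0.0000 -1.0000 0.0000
    outer loop
      vertex 0.0 0.0 0.0
      vertex 29.5 0.0 0.0
      vertex 29.5 0.0 28.2
    endloop
  endfacet
  facet normal 0.0000 -1.0000 0.0000
    outer loop
      vertex 0.0 0.0 0.0
      vertex 29.5 0.0 28.2
      vertex 0.0 0.0 28.2
    endloop
  endfacet
  facet normal 0.0000 1.0000 0.0000
    outer loop
      vertex 29.5 19.2 28.2
      vertex 29.5 19.2 0.0
      vertex 0.0 19.2 0.0
    endloop
  endfacet
  facet normal 0.0000 1.0000 0.0000
    outer loop
      vertex 0.0 19.2 28.2
      vertex 29.5 19.2 28.2
      vertex 0.0 19.2 0.0
    endloop
  endfacet
  facet normal -1.0000 0.0000 0.0000
    outer loop
      vertex 0.0 19.2 28.2
      vertex 0.0 19.2 0.0
      vertex 0.0 0.0 0.0
    endloop
  endfacet
  facet normal -1.0000 0.0000 0.0000
    outer loop
      vertex 0.0 0.0 28.2
      vertex 0.0 19.2 28.2
      vertex 0.0 0.0 0.0
    endloop
  endfacet
  facet normal 1.0000 0.0000 0.0000
    outer loop
      vertex 29.5 0.0 0.0
      vertex 29.5 19.2 0.0
      vertex 29.5 19.2 28.2
    endloop
  endfacet
  facet normal 1.0000 0.0000 0.0000
    outer loop
      vertex 29.5 0.0 0.0
      vertex 29.5 19.2 28.2
      vertex 29.5 0.0 28.2
    endloop
  endfacet
endsolid part

The G0 Z moves step by Δz≈5.6 mm. Every layer's G1 loop is the same polygon, so the solid is a straight extrusion of it from z=0 to z≈28.2. Closing with flat bottom and top caps and triangulating gives 12 facets — a rectangular box, roughly 29.5 × 19.2 mm footprint and 28.2 mm tall.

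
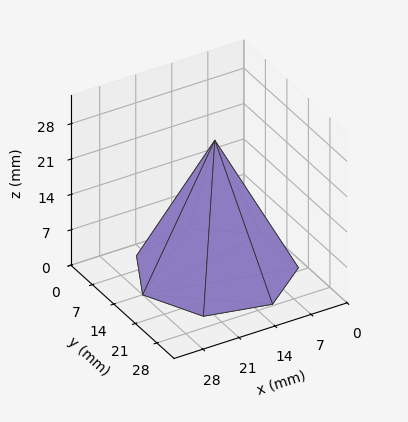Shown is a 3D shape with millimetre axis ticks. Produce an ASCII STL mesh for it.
Reading the render: the shape is a regular 7-sided pyramid, base circumscribed radius ≈ 14 mm, apex at z ≈ 26 mm (dimensions read to the nearest mm from the axis ticks). For the STL, each face is triangulated and given an outward normal.

solid part
  facet normal 0.0000 0.0000 -1.0000
    outer loop
      vertex 10.9 27.6 0.0
      vertex 22.7 24.9 0.0
      vertex 28.0 14.0 0.0
    endloop
  endfacet
  facet normal 0.0000 0.0000 -1.0000
    outer loop
      vertex 1.4 20.1 0.0
      vertex 10.9 27.6 0.0
      vertex 28.0 14.0 0.0
    endloop
  endfacet
  facet normal 0.0000 0.0000 -1.0000
    outer loop
      vertex 1.4 7.9 0.0
      vertex 1.4 20.1 0.0
      vertex 28.0 14.0 0.0
    endloop
  endfacet
  facet normal 0.0000 0.0000 -1.0000
    outer loop
      vertex 10.9 0.4 0.0
      vertex 1.4 7.9 0.0
      vertex 28.0 14.0 0.0
    endloop
  endfacet
  facet normal 0.0000 0.0000 -1.0000
    outer loop
      vertex 22.7 3.1 0.0
      vertex 10.9 0.4 0.0
      vertex 28.0 14.0 0.0
    endloop
  endfacet
  facet normal 0.8094 0.3936 0.4358
    outer loop
      vertex 28.0 14.0 0.0
      vertex 22.7 24.9 0.0
      vertex 14.0 14.0 26.0
    endloop
  endfacet
  facet normal 0.2008 0.8777 0.4351
    outer loop
      vertex 22.7 24.9 0.0
      vertex 10.9 27.6 0.0
      vertex 14.0 14.0 26.0
    endloop
  endfacet
  facet normal -0.5577 0.7064 0.4360
    outer loop
      vertex 10.9 27.6 0.0
      vertex 1.4 20.1 0.0
      vertex 14.0 14.0 26.0
    endloop
  endfacet
  facet normal -0.8999 0.0000 0.4361
    outer loop
      vertex 1.4 20.1 0.0
      vertex 1.4 7.9 0.0
      vertex 14.0 14.0 26.0
    endloop
  endfacet
  facet normal -0.5577 -0.7064 0.4360
    outer loop
      vertex 1.4 7.9 0.0
      vertex 10.9 0.4 0.0
      vertex 14.0 14.0 26.0
    endloop
  endfacet
  facet normal 0.2008 -0.8777 0.4351
    outer loop
      vertex 10.9 0.4 0.0
      vertex 22.7 3.1 0.0
      vertex 14.0 14.0 26.0
    endloop
  endfacet
  facet normal 0.8094 -0.3936 0.4358
    outer loop
      vertex 22.7 3.1 0.0
      vertex 28.0 14.0 0.0
      vertex 14.0 14.0 26.0
    endloop
  endfacet
endsolid part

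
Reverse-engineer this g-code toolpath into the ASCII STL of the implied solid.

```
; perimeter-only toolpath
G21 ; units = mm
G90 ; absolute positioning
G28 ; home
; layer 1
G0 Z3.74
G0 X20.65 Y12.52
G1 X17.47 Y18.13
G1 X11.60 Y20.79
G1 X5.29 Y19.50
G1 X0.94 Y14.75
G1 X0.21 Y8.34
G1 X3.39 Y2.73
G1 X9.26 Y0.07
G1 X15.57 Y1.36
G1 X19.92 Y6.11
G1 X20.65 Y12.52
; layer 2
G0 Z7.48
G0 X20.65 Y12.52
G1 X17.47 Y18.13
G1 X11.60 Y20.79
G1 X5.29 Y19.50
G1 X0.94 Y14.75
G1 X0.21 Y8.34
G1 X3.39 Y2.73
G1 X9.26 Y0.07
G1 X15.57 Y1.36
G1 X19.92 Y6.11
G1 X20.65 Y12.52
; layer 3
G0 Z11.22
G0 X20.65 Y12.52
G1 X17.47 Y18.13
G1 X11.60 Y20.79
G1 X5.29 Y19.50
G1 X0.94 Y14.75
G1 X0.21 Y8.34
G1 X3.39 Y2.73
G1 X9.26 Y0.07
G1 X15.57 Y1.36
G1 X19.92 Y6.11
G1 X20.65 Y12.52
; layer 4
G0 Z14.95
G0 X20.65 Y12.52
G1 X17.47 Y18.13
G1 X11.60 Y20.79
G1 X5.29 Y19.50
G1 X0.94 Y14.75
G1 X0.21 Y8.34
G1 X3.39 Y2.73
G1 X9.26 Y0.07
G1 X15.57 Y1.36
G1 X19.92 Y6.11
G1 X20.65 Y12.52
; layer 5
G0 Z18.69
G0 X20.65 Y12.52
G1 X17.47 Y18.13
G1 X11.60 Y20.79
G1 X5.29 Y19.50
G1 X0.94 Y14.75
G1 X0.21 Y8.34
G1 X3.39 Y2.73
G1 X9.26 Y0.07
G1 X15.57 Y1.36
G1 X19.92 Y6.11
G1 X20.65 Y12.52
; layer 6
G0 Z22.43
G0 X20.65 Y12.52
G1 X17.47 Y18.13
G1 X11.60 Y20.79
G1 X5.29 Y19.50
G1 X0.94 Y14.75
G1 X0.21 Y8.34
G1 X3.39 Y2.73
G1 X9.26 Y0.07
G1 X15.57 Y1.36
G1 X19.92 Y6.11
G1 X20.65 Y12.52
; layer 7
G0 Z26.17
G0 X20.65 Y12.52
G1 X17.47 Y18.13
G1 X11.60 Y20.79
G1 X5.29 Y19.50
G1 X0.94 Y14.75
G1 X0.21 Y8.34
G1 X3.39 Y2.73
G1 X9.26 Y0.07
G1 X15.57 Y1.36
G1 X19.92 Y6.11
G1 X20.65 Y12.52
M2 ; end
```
solid part
  facet normal 0.0000 0.0000 -1.0000
    outer loop
      vertex 11.60 20.79 0.00
      vertex 17.47 18.13 0.00
      vertex 20.65 12.52 0.00
    endloop
  endfacet
  facet normal 0.0000 0.0000 -1.0000
    outer loop
      vertex 5.29 19.50 0.00
      vertex 11.60 20.79 0.00
      vertex 20.65 12.52 0.00
    endloop
  endfacet
  facet normal 0.0000 0.0000 -1.0000
    outer loop
      vertex 0.94 14.75 0.00
      vertex 5.29 19.50 0.00
      vertex 20.65 12.52 0.00
    endloop
  endfacet
  facet normal 0.0000 0.0000 -1.0000
    outer loop
      vertex 0.21 8.34 0.00
      vertex 0.94 14.75 0.00
      vertex 20.65 12.52 0.00
    endloop
  endfacet
  facet normal 0.0000 0.0000 -1.0000
    outer loop
      vertex 3.39 2.73 0.00
      vertex 0.21 8.34 0.00
      vertex 20.65 12.52 0.00
    endloop
  endfacet
  facet normal 0.0000 0.0000 -1.0000
    outer loop
      vertex 9.26 0.07 0.00
      vertex 3.39 2.73 0.00
      vertex 20.65 12.52 0.00
    endloop
  endfacet
  facet normal 0.0000 0.0000 -1.0000
    outer loop
      vertex 15.57 1.36 0.00
      vertex 9.26 0.07 0.00
      vertex 20.65 12.52 0.00
    endloop
  endfacet
  facet normal 0.0000 0.0000 -1.0000
    outer loop
      vertex 19.92 6.11 0.00
      vertex 15.57 1.36 0.00
      vertex 20.65 12.52 0.00
    endloop
  endfacet
  facet normal 0.0000 0.0000 1.0000
    outer loop
      vertex 20.65 12.52 26.17
      vertex 17.47 18.13 26.17
      vertex 11.60 20.79 26.17
    endloop
  endfacet
  facet normal 0.0000 0.0000 1.0000
    outer loop
      vertex 20.65 12.52 26.17
      vertex 11.60 20.79 26.17
      vertex 5.29 19.50 26.17
    endloop
  endfacet
  facet normal 0.0000 0.0000 1.0000
    outer loop
      vertex 20.65 12.52 26.17
      vertex 5.29 19.50 26.17
      vertex 0.94 14.75 26.17
    endloop
  endfacet
  facet normal 0.0000 0.0000 1.0000
    outer loop
      vertex 20.65 12.52 26.17
      vertex 0.94 14.75 26.17
      vertex 0.21 8.34 26.17
    endloop
  endfacet
  facet normal 0.0000 0.0000 1.0000
    outer loop
      vertex 20.65 12.52 26.17
      vertex 0.21 8.34 26.17
      vertex 3.39 2.73 26.17
    endloop
  endfacet
  facet normal 0.0000 0.0000 1.0000
    outer loop
      vertex 20.65 12.52 26.17
      vertex 3.39 2.73 26.17
      vertex 9.26 0.07 26.17
    endloop
  endfacet
  facet normal 0.0000 0.0000 1.0000
    outer loop
      vertex 20.65 12.52 26.17
      vertex 9.26 0.07 26.17
      vertex 15.57 1.36 26.17
    endloop
  endfacet
  facet normal 0.0000 0.0000 1.0000
    outer loop
      vertex 20.65 12.52 26.17
      vertex 15.57 1.36 26.17
      vertex 19.92 6.11 26.17
    endloop
  endfacet
  facet normal 0.8700 0.4931 0.0000
    outer loop
      vertex 20.65 12.52 0.00
      vertex 17.47 18.13 0.00
      vertex 17.47 18.13 26.17
    endloop
  endfacet
  facet normal 0.8700 0.4931 0.0000
    outer loop
      vertex 20.65 12.52 0.00
      vertex 17.47 18.13 26.17
      vertex 20.65 12.52 26.17
    endloop
  endfacet
  facet normal 0.4128 0.9108 0.0000
    outer loop
      vertex 17.47 18.13 0.00
      vertex 11.60 20.79 0.00
      vertex 11.60 20.79 26.17
    endloop
  endfacet
  facet normal 0.4128 0.9108 0.0000
    outer loop
      vertex 17.47 18.13 0.00
      vertex 11.60 20.79 26.17
      vertex 17.47 18.13 26.17
    endloop
  endfacet
  facet normal -0.2003 0.9797 0.0000
    outer loop
      vertex 11.60 20.79 0.00
      vertex 5.29 19.50 0.00
      vertex 5.29 19.50 26.17
    endloop
  endfacet
  facet normal -0.2003 0.9797 0.0000
    outer loop
      vertex 11.60 20.79 0.00
      vertex 5.29 19.50 26.17
      vertex 11.60 20.79 26.17
    endloop
  endfacet
  facet normal -0.7375 0.6754 0.0000
    outer loop
      vertex 5.29 19.50 0.00
      vertex 0.94 14.75 0.00
      vertex 0.94 14.75 26.17
    endloop
  endfacet
  facet normal -0.7375 0.6754 0.0000
    outer loop
      vertex 5.29 19.50 0.00
      vertex 0.94 14.75 26.17
      vertex 5.29 19.50 26.17
    endloop
  endfacet
  facet normal -0.9936 0.1132 0.0000
    outer loop
      vertex 0.94 14.75 0.00
      vertex 0.21 8.34 0.00
      vertex 0.21 8.34 26.17
    endloop
  endfacet
  facet normal -0.9936 0.1132 0.0000
    outer loop
      vertex 0.94 14.75 0.00
      vertex 0.21 8.34 26.17
      vertex 0.94 14.75 26.17
    endloop
  endfacet
  facet normal -0.8700 -0.4931 0.0000
    outer loop
      vertex 0.21 8.34 0.00
      vertex 3.39 2.73 0.00
      vertex 3.39 2.73 26.17
    endloop
  endfacet
  facet normal -0.8700 -0.4931 0.0000
    outer loop
      vertex 0.21 8.34 0.00
      vertex 3.39 2.73 26.17
      vertex 0.21 8.34 26.17
    endloop
  endfacet
  facet normal -0.4128 -0.9108 0.0000
    outer loop
      vertex 3.39 2.73 0.00
      vertex 9.26 0.07 0.00
      vertex 9.26 0.07 26.17
    endloop
  endfacet
  facet normal -0.4128 -0.9108 0.0000
    outer loop
      vertex 3.39 2.73 0.00
      vertex 9.26 0.07 26.17
      vertex 3.39 2.73 26.17
    endloop
  endfacet
  facet normal 0.2003 -0.9797 0.0000
    outer loop
      vertex 9.26 0.07 0.00
      vertex 15.57 1.36 0.00
      vertex 15.57 1.36 26.17
    endloop
  endfacet
  facet normal 0.2003 -0.9797 0.0000
    outer loop
      vertex 9.26 0.07 0.00
      vertex 15.57 1.36 26.17
      vertex 9.26 0.07 26.17
    endloop
  endfacet
  facet normal 0.7375 -0.6754 0.0000
    outer loop
      vertex 15.57 1.36 0.00
      vertex 19.92 6.11 0.00
      vertex 19.92 6.11 26.17
    endloop
  endfacet
  facet normal 0.7375 -0.6754 0.0000
    outer loop
      vertex 15.57 1.36 0.00
      vertex 19.92 6.11 26.17
      vertex 15.57 1.36 26.17
    endloop
  endfacet
  facet normal 0.9936 -0.1132 0.0000
    outer loop
      vertex 19.92 6.11 0.00
      vertex 20.65 12.52 0.00
      vertex 20.65 12.52 26.17
    endloop
  endfacet
  facet normal 0.9936 -0.1132 0.0000
    outer loop
      vertex 19.92 6.11 0.00
      vertex 20.65 12.52 26.17
      vertex 19.92 6.11 26.17
    endloop
  endfacet
endsolid part

The G0 Z moves step by Δz≈3.74 mm. Every layer's G1 loop is the same polygon, so the solid is a straight extrusion of it from z=0 to z≈26.2. Closing with flat bottom and top caps and triangulating gives 36 facets — a regular 10-sided prism (a cylinder approximated with 10 flat sides), circumscribed radius ≈ 10.4 mm, height ≈ 26.2 mm.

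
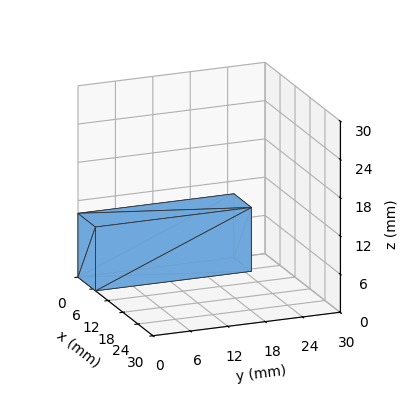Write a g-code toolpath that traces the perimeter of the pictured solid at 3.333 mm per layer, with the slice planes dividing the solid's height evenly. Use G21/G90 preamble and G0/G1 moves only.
Reading the render: the shape is a rectangular box, roughly 7 × 25 mm footprint and 10 mm tall (dimensions read to the nearest mm from the axis ticks). For the g-code, the solid's height is divided into equal slices at the stated Δz and each level perimeter traced with G1 moves after a G0 lift.

; perimeter-only toolpath
G21 ; units = mm
G90 ; absolute positioning
G28 ; home
; layer 1
G0 Z3.333
G0 X0.000 Y0.000
G1 X7.000 Y0.000
G1 X7.000 Y25.000
G1 X0.000 Y25.000
G1 X0.000 Y0.000
; layer 2
G0 Z6.667
G0 X0.000 Y0.000
G1 X7.000 Y0.000
G1 X7.000 Y25.000
G1 X0.000 Y25.000
G1 X0.000 Y0.000
; layer 3
G0 Z10.000
G0 X0.000 Y0.000
G1 X7.000 Y0.000
G1 X7.000 Y25.000
G1 X0.000 Y25.000
G1 X0.000 Y0.000
M2 ; end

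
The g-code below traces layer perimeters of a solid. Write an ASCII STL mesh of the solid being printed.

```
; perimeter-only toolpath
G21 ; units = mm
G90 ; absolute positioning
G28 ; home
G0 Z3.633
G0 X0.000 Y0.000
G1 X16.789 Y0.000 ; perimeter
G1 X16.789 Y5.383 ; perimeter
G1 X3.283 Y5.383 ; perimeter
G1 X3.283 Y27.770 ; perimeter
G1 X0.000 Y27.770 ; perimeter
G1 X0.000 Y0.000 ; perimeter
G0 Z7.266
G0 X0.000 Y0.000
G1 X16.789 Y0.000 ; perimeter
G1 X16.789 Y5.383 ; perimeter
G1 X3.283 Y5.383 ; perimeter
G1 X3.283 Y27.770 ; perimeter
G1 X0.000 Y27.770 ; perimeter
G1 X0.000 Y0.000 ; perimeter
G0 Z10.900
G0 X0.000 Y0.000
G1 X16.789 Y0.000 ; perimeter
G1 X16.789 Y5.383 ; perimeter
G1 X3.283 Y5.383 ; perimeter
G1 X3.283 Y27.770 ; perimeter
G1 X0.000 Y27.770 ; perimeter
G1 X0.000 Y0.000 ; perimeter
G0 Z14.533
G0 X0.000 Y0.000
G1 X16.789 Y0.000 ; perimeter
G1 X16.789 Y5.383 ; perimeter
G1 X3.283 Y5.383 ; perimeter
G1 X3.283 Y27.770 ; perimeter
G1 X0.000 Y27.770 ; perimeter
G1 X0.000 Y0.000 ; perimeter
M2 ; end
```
solid part
  facet normal 0.0000 0.0000 -1.0000
    outer loop
      vertex 16.789 5.383 0.000
      vertex 16.789 0.000 0.000
      vertex 0.000 0.000 0.000
    endloop
  endfacet
  facet normal 0.0000 0.0000 -1.0000
    outer loop
      vertex 3.283 5.383 0.000
      vertex 16.789 5.383 0.000
      vertex 0.000 0.000 0.000
    endloop
  endfacet
  facet normal 0.0000 0.0000 -1.0000
    outer loop
      vertex 3.283 27.770 0.000
      vertex 3.283 5.383 0.000
      vertex 0.000 0.000 0.000
    endloop
  endfacet
  facet normal 0.0000 0.0000 -1.0000
    outer loop
      vertex 0.000 27.770 0.000
      vertex 3.283 27.770 0.000
      vertex 0.000 0.000 0.000
    endloop
  endfacet
  facet normal 0.0000 0.0000 1.0000
    outer loop
      vertex 0.000 0.000 14.533
      vertex 16.789 0.000 14.533
      vertex 16.789 5.383 14.533
    endloop
  endfacet
  facet normal 0.0000 0.0000 1.0000
    outer loop
      vertex 0.000 0.000 14.533
      vertex 16.789 5.383 14.533
      vertex 3.283 5.383 14.533
    endloop
  endfacet
  facet normal 0.0000 0.0000 1.0000
    outer loop
      vertex 0.000 0.000 14.533
      vertex 3.283 5.383 14.533
      vertex 3.283 27.770 14.533
    endloop
  endfacet
  facet normal 0.0000 0.0000 1.0000
    outer loop
      vertex 0.000 0.000 14.533
      vertex 3.283 27.770 14.533
      vertex 0.000 27.770 14.533
    endloop
  endfacet
  facet normal 0.0000 -1.0000 0.0000
    outer loop
      vertex 0.000 0.000 0.000
      vertex 16.789 0.000 0.000
      vertex 16.789 0.000 14.533
    endloop
  endfacet
  facet normal 0.0000 -1.0000 0.0000
    outer loop
      vertex 0.000 0.000 0.000
      vertex 16.789 0.000 14.533
      vertex 0.000 0.000 14.533
    endloop
  endfacet
  facet normal 1.0000 0.0000 0.0000
    outer loop
      vertex 16.789 0.000 0.000
      vertex 16.789 5.383 0.000
      vertex 16.789 5.383 14.533
    endloop
  endfacet
  facet normal 1.0000 0.0000 0.0000
    outer loop
      vertex 16.789 0.000 0.000
      vertex 16.789 5.383 14.533
      vertex 16.789 0.000 14.533
    endloop
  endfacet
  facet normal 0.0000 1.0000 0.0000
    outer loop
      vertex 16.789 5.383 0.000
      vertex 3.283 5.383 0.000
      vertex 3.283 5.383 14.533
    endloop
  endfacet
  facet normal 0.0000 1.0000 0.0000
    outer loop
      vertex 16.789 5.383 0.000
      vertex 3.283 5.383 14.533
      vertex 16.789 5.383 14.533
    endloop
  endfacet
  facet normal 1.0000 0.0000 0.0000
    outer loop
      vertex 3.283 5.383 0.000
      vertex 3.283 27.770 0.000
      vertex 3.283 27.770 14.533
    endloop
  endfacet
  facet normal 1.0000 0.0000 0.0000
    outer loop
      vertex 3.283 5.383 0.000
      vertex 3.283 27.770 14.533
      vertex 3.283 5.383 14.533
    endloop
  endfacet
  facet normal 0.0000 1.0000 0.0000
    outer loop
      vertex 3.283 27.770 0.000
      vertex 0.000 27.770 0.000
      vertex 0.000 27.770 14.533
    endloop
  endfacet
  facet normal 0.0000 1.0000 0.0000
    outer loop
      vertex 3.283 27.770 0.000
      vertex 0.000 27.770 14.533
      vertex 3.283 27.770 14.533
    endloop
  endfacet
  facet normal -1.0000 0.0000 0.0000
    outer loop
      vertex 0.000 27.770 0.000
      vertex 0.000 0.000 0.000
      vertex 0.000 0.000 14.533
    endloop
  endfacet
  facet normal -1.0000 0.0000 0.0000
    outer loop
      vertex 0.000 27.770 0.000
      vertex 0.000 0.000 14.533
      vertex 0.000 27.770 14.533
    endloop
  endfacet
endsolid part

The G0 Z moves step by Δz≈3.633 mm. Every layer's G1 loop is the same polygon, so the solid is a straight extrusion of it from z=0 to z≈14.5. Closing with flat bottom and top caps and triangulating gives 20 facets — an L-shaped prism: outer 16.8 × 27.8 mm, arm thicknesses ≈ 5.38 mm (horizontal) and 3.28 mm (vertical), extruded 14.5 mm in z.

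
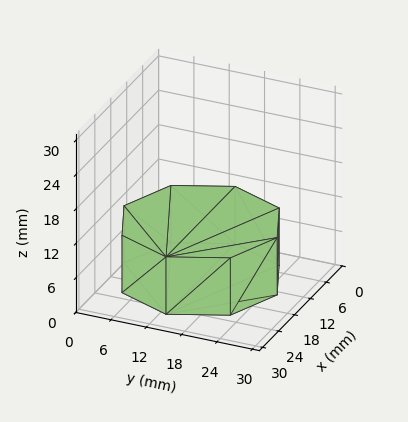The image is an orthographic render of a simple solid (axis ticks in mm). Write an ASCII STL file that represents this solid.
Reading the render: the shape is a regular 8-sided prism (a cylinder approximated with 8 flat sides), circumscribed radius ≈ 13 mm, height ≈ 10 mm (dimensions read to the nearest mm from the axis ticks). For the STL, each face is triangulated and given an outward normal.

solid part
  facet normal 0.0000 0.0000 -1.0000
    outer loop
      vertex 13.000 26.000 0.000
      vertex 22.192 22.192 0.000
      vertex 26.000 13.000 0.000
    endloop
  endfacet
  facet normal 0.0000 0.0000 -1.0000
    outer loop
      vertex 3.808 22.192 0.000
      vertex 13.000 26.000 0.000
      vertex 26.000 13.000 0.000
    endloop
  endfacet
  facet normal 0.0000 0.0000 -1.0000
    outer loop
      vertex 0.000 13.000 0.000
      vertex 3.808 22.192 0.000
      vertex 26.000 13.000 0.000
    endloop
  endfacet
  facet normal 0.0000 0.0000 -1.0000
    outer loop
      vertex 3.808 3.808 0.000
      vertex 0.000 13.000 0.000
      vertex 26.000 13.000 0.000
    endloop
  endfacet
  facet normal 0.0000 0.0000 -1.0000
    outer loop
      vertex 13.000 0.000 0.000
      vertex 3.808 3.808 0.000
      vertex 26.000 13.000 0.000
    endloop
  endfacet
  facet normal 0.0000 0.0000 -1.0000
    outer loop
      vertex 22.192 3.808 0.000
      vertex 13.000 0.000 0.000
      vertex 26.000 13.000 0.000
    endloop
  endfacet
  facet normal 0.0000 0.0000 1.0000
    outer loop
      vertex 26.000 13.000 10.000
      vertex 22.192 22.192 10.000
      vertex 13.000 26.000 10.000
    endloop
  endfacet
  facet normal 0.0000 0.0000 1.0000
    outer loop
      vertex 26.000 13.000 10.000
      vertex 13.000 26.000 10.000
      vertex 3.808 22.192 10.000
    endloop
  endfacet
  facet normal 0.0000 0.0000 1.0000
    outer loop
      vertex 26.000 13.000 10.000
      vertex 3.808 22.192 10.000
      vertex 0.000 13.000 10.000
    endloop
  endfacet
  facet normal 0.0000 0.0000 1.0000
    outer loop
      vertex 26.000 13.000 10.000
      vertex 0.000 13.000 10.000
      vertex 3.808 3.808 10.000
    endloop
  endfacet
  facet normal 0.0000 0.0000 1.0000
    outer loop
      vertex 26.000 13.000 10.000
      vertex 3.808 3.808 10.000
      vertex 13.000 0.000 10.000
    endloop
  endfacet
  facet normal 0.0000 0.0000 1.0000
    outer loop
      vertex 26.000 13.000 10.000
      vertex 13.000 0.000 10.000
      vertex 22.192 3.808 10.000
    endloop
  endfacet
  facet normal 0.9239 0.3827 0.0000
    outer loop
      vertex 26.000 13.000 0.000
      vertex 22.192 22.192 0.000
      vertex 22.192 22.192 10.000
    endloop
  endfacet
  facet normal 0.9239 0.3827 0.0000
    outer loop
      vertex 26.000 13.000 0.000
      vertex 22.192 22.192 10.000
      vertex 26.000 13.000 10.000
    endloop
  endfacet
  facet normal 0.3827 0.9239 0.0000
    outer loop
      vertex 22.192 22.192 0.000
      vertex 13.000 26.000 0.000
      vertex 13.000 26.000 10.000
    endloop
  endfacet
  facet normal 0.3827 0.9239 0.0000
    outer loop
      vertex 22.192 22.192 0.000
      vertex 13.000 26.000 10.000
      vertex 22.192 22.192 10.000
    endloop
  endfacet
  facet normal -0.3827 0.9239 0.0000
    outer loop
      vertex 13.000 26.000 0.000
      vertex 3.808 22.192 0.000
      vertex 3.808 22.192 10.000
    endloop
  endfacet
  facet normal -0.3827 0.9239 0.0000
    outer loop
      vertex 13.000 26.000 0.000
      vertex 3.808 22.192 10.000
      vertex 13.000 26.000 10.000
    endloop
  endfacet
  facet normal -0.9239 0.3827 0.0000
    outer loop
      vertex 3.808 22.192 0.000
      vertex 0.000 13.000 0.000
      vertex 0.000 13.000 10.000
    endloop
  endfacet
  facet normal -0.9239 0.3827 0.0000
    outer loop
      vertex 3.808 22.192 0.000
      vertex 0.000 13.000 10.000
      vertex 3.808 22.192 10.000
    endloop
  endfacet
  facet normal -0.9239 -0.3827 0.0000
    outer loop
      vertex 0.000 13.000 0.000
      vertex 3.808 3.808 0.000
      vertex 3.808 3.808 10.000
    endloop
  endfacet
  facet normal -0.9239 -0.3827 0.0000
    outer loop
      vertex 0.000 13.000 0.000
      vertex 3.808 3.808 10.000
      vertex 0.000 13.000 10.000
    endloop
  endfacet
  facet normal -0.3827 -0.9239 0.0000
    outer loop
      vertex 3.808 3.808 0.000
      vertex 13.000 0.000 0.000
      vertex 13.000 0.000 10.000
    endloop
  endfacet
  facet normal -0.3827 -0.9239 0.0000
    outer loop
      vertex 3.808 3.808 0.000
      vertex 13.000 0.000 10.000
      vertex 3.808 3.808 10.000
    endloop
  endfacet
  facet normal 0.3827 -0.9239 0.0000
    outer loop
      vertex 13.000 0.000 0.000
      vertex 22.192 3.808 0.000
      vertex 22.192 3.808 10.000
    endloop
  endfacet
  facet normal 0.3827 -0.9239 0.0000
    outer loop
      vertex 13.000 0.000 0.000
      vertex 22.192 3.808 10.000
      vertex 13.000 0.000 10.000
    endloop
  endfacet
  facet normal 0.9239 -0.3827 0.0000
    outer loop
      vertex 22.192 3.808 0.000
      vertex 26.000 13.000 0.000
      vertex 26.000 13.000 10.000
    endloop
  endfacet
  facet normal 0.9239 -0.3827 0.0000
    outer loop
      vertex 22.192 3.808 0.000
      vertex 26.000 13.000 10.000
      vertex 22.192 3.808 10.000
    endloop
  endfacet
endsolid part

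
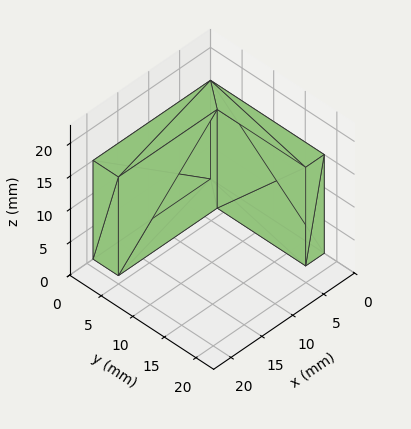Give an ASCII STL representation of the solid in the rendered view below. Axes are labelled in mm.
Reading the render: the shape is an L-shaped prism: outer 19 × 18 mm, arm thicknesses ≈ 4 mm (horizontal) and 3 mm (vertical), extruded 15 mm in z (dimensions read to the nearest mm from the axis ticks). For the STL, each face is triangulated and given an outward normal.

solid part
  facet normal 0.0000 0.0000 -1.0000
    outer loop
      vertex 19.000 4.000 0.000
      vertex 19.000 0.000 0.000
      vertex 0.000 0.000 0.000
    endloop
  endfacet
  facet normal 0.0000 0.0000 -1.0000
    outer loop
      vertex 3.000 4.000 0.000
      vertex 19.000 4.000 0.000
      vertex 0.000 0.000 0.000
    endloop
  endfacet
  facet normal 0.0000 0.0000 -1.0000
    outer loop
      vertex 3.000 18.000 0.000
      vertex 3.000 4.000 0.000
      vertex 0.000 0.000 0.000
    endloop
  endfacet
  facet normal 0.0000 0.0000 -1.0000
    outer loop
      vertex 0.000 18.000 0.000
      vertex 3.000 18.000 0.000
      vertex 0.000 0.000 0.000
    endloop
  endfacet
  facet normal 0.0000 0.0000 1.0000
    outer loop
      vertex 0.000 0.000 15.000
      vertex 19.000 0.000 15.000
      vertex 19.000 4.000 15.000
    endloop
  endfacet
  facet normal 0.0000 0.0000 1.0000
    outer loop
      vertex 0.000 0.000 15.000
      vertex 19.000 4.000 15.000
      vertex 3.000 4.000 15.000
    endloop
  endfacet
  facet normal 0.0000 0.0000 1.0000
    outer loop
      vertex 0.000 0.000 15.000
      vertex 3.000 4.000 15.000
      vertex 3.000 18.000 15.000
    endloop
  endfacet
  facet normal 0.0000 0.0000 1.0000
    outer loop
      vertex 0.000 0.000 15.000
      vertex 3.000 18.000 15.000
      vertex 0.000 18.000 15.000
    endloop
  endfacet
  facet normal 0.0000 -1.0000 0.0000
    outer loop
      vertex 0.000 0.000 0.000
      vertex 19.000 0.000 0.000
      vertex 19.000 0.000 15.000
    endloop
  endfacet
  facet normal 0.0000 -1.0000 0.0000
    outer loop
      vertex 0.000 0.000 0.000
      vertex 19.000 0.000 15.000
      vertex 0.000 0.000 15.000
    endloop
  endfacet
  facet normal 1.0000 0.0000 0.0000
    outer loop
      vertex 19.000 0.000 0.000
      vertex 19.000 4.000 0.000
      vertex 19.000 4.000 15.000
    endloop
  endfacet
  facet normal 1.0000 0.0000 0.0000
    outer loop
      vertex 19.000 0.000 0.000
      vertex 19.000 4.000 15.000
      vertex 19.000 0.000 15.000
    endloop
  endfacet
  facet normal 0.0000 1.0000 0.0000
    outer loop
      vertex 19.000 4.000 0.000
      vertex 3.000 4.000 0.000
      vertex 3.000 4.000 15.000
    endloop
  endfacet
  facet normal 0.0000 1.0000 0.0000
    outer loop
      vertex 19.000 4.000 0.000
      vertex 3.000 4.000 15.000
      vertex 19.000 4.000 15.000
    endloop
  endfacet
  facet normal 1.0000 0.0000 0.0000
    outer loop
      vertex 3.000 4.000 0.000
      vertex 3.000 18.000 0.000
      vertex 3.000 18.000 15.000
    endloop
  endfacet
  facet normal 1.0000 0.0000 0.0000
    outer loop
      vertex 3.000 4.000 0.000
      vertex 3.000 18.000 15.000
      vertex 3.000 4.000 15.000
    endloop
  endfacet
  facet normal 0.0000 1.0000 0.0000
    outer loop
      vertex 3.000 18.000 0.000
      vertex 0.000 18.000 0.000
      vertex 0.000 18.000 15.000
    endloop
  endfacet
  facet normal 0.0000 1.0000 0.0000
    outer loop
      vertex 3.000 18.000 0.000
      vertex 0.000 18.000 15.000
      vertex 3.000 18.000 15.000
    endloop
  endfacet
  facet normal -1.0000 0.0000 0.0000
    outer loop
      vertex 0.000 18.000 0.000
      vertex 0.000 0.000 0.000
      vertex 0.000 0.000 15.000
    endloop
  endfacet
  facet normal -1.0000 0.0000 0.0000
    outer loop
      vertex 0.000 18.000 0.000
      vertex 0.000 0.000 15.000
      vertex 0.000 18.000 15.000
    endloop
  endfacet
endsolid part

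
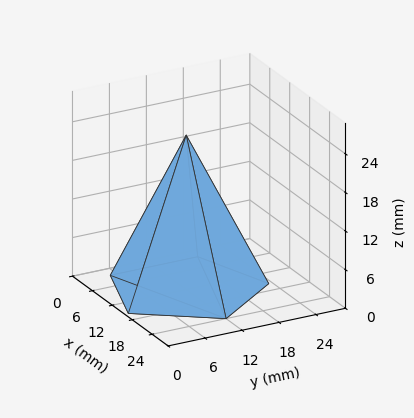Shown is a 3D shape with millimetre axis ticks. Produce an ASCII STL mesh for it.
Reading the render: the shape is a regular 5-sided pyramid, base circumscribed radius ≈ 12 mm, apex at z ≈ 24 mm (dimensions read to the nearest mm from the axis ticks). For the STL, each face is triangulated and given an outward normal.

solid part
  facet normal 0.0000 0.0000 -1.0000
    outer loop
      vertex 2.3 19.1 0.0
      vertex 15.7 23.4 0.0
      vertex 24.0 12.0 0.0
    endloop
  endfacet
  facet normal 0.0000 0.0000 -1.0000
    outer loop
      vertex 2.3 4.9 0.0
      vertex 2.3 19.1 0.0
      vertex 24.0 12.0 0.0
    endloop
  endfacet
  facet normal 0.0000 0.0000 -1.0000
    outer loop
      vertex 15.7 0.6 0.0
      vertex 2.3 4.9 0.0
      vertex 24.0 12.0 0.0
    endloop
  endfacet
  facet normal 0.7495 0.5457 0.3748
    outer loop
      vertex 24.0 12.0 0.0
      vertex 15.7 23.4 0.0
      vertex 12.0 12.0 24.0
    endloop
  endfacet
  facet normal -0.2832 0.8825 0.3755
    outer loop
      vertex 15.7 23.4 0.0
      vertex 2.3 19.1 0.0
      vertex 12.0 12.0 24.0
    endloop
  endfacet
  facet normal -0.9271 0.0000 0.3747
    outer loop
      vertex 2.3 19.1 0.0
      vertex 2.3 4.9 0.0
      vertex 12.0 12.0 24.0
    endloop
  endfacet
  facet normal -0.2832 -0.8825 0.3755
    outer loop
      vertex 2.3 4.9 0.0
      vertex 15.7 0.6 0.0
      vertex 12.0 12.0 24.0
    endloop
  endfacet
  facet normal 0.7495 -0.5457 0.3748
    outer loop
      vertex 15.7 0.6 0.0
      vertex 24.0 12.0 0.0
      vertex 12.0 12.0 24.0
    endloop
  endfacet
endsolid part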